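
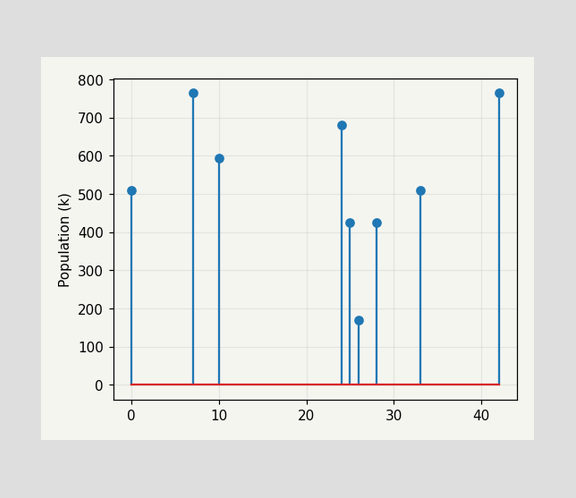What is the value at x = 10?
595k

The stem at x=10 reaches 595k.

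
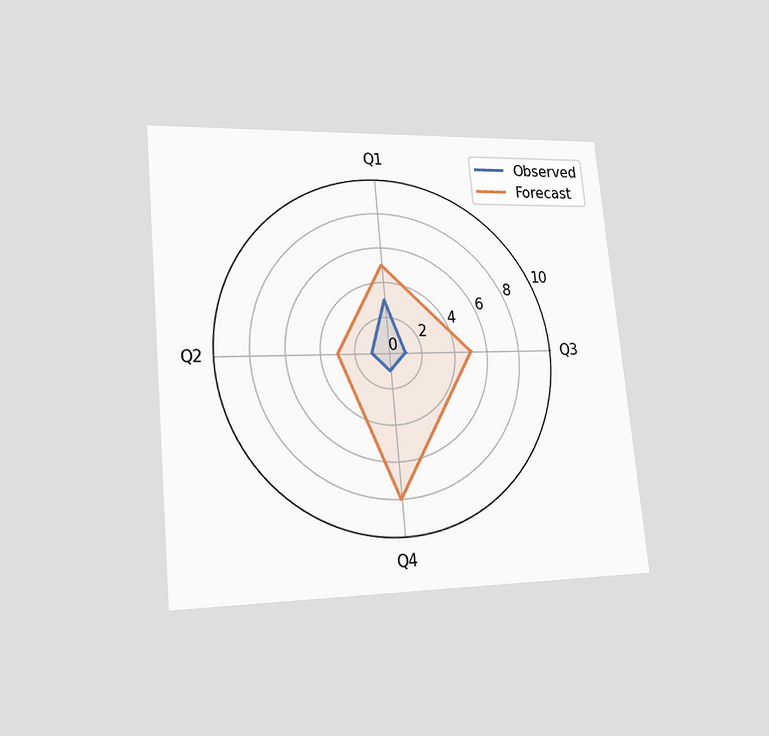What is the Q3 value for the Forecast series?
5

The chart is tilted about 5° counter-clockwise and viewed at a slight angle. On the Q3 axis, Forecast reaches 5.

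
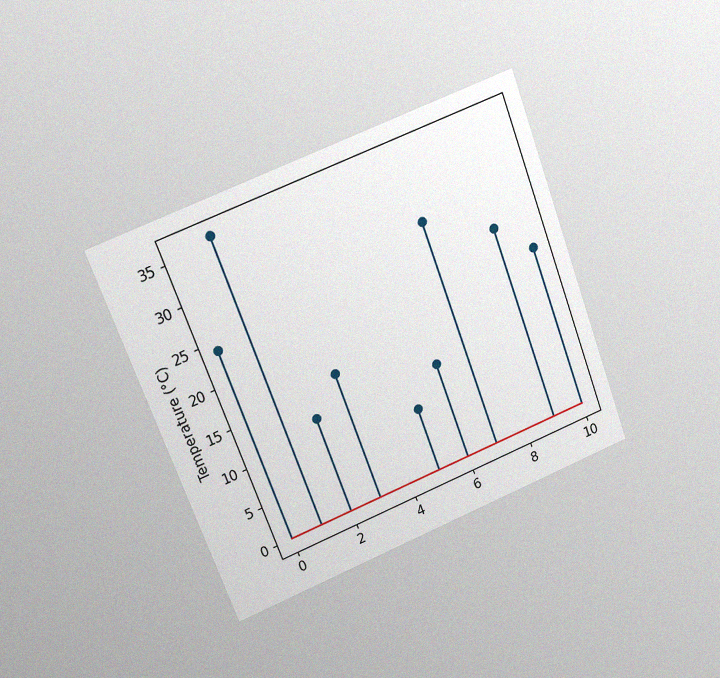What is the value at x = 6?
The chart is tilted about 21° counter-clockwise and viewed at a slight angle, with some photo noise. The stem at x=6 reaches 12°C.

12°C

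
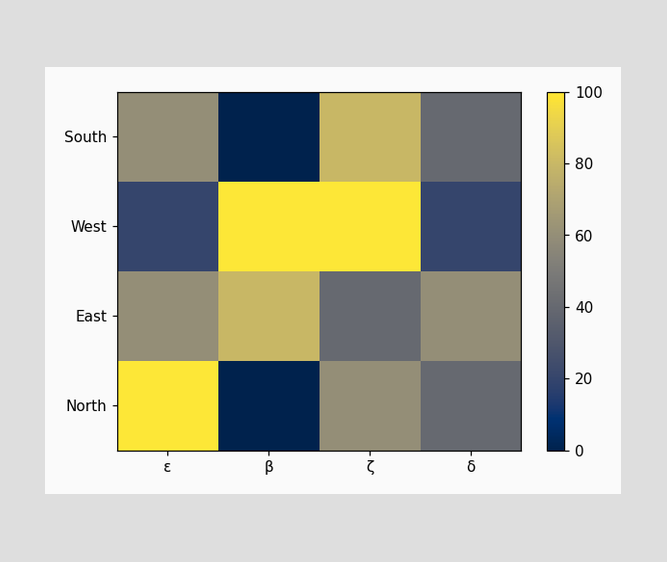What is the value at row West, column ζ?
100

Matching cell (West, ζ) against the colorbar gives 100.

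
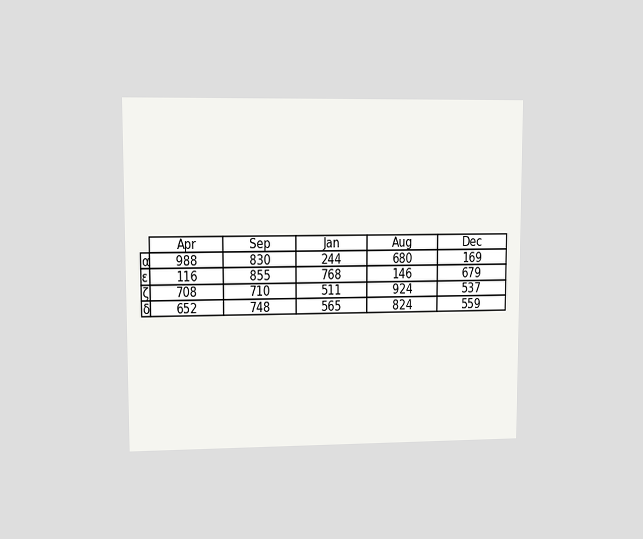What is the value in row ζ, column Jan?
511

The chart is viewed at a slight angle. The (ζ, Jan) cell reads 511.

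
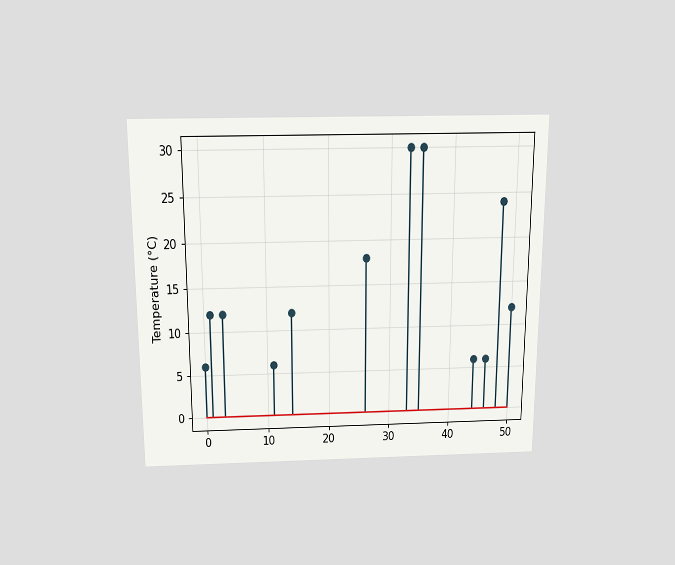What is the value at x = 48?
The chart is viewed slightly from above. The stem at x=48 reaches 24°C.

24°C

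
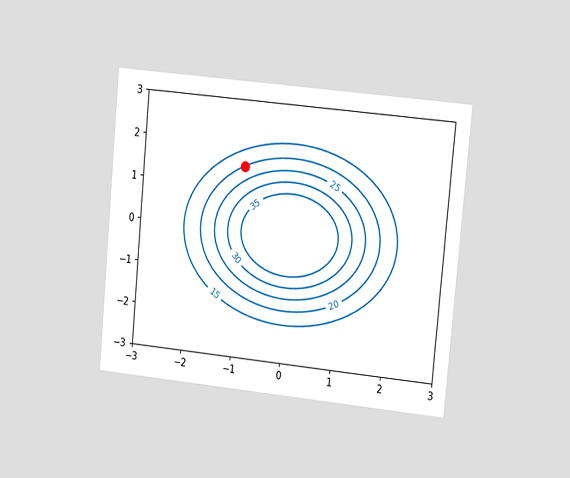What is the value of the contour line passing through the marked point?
20

The chart is tilted about 5° clockwise and viewed slightly from the right. The marked point sits on the contour labelled 20.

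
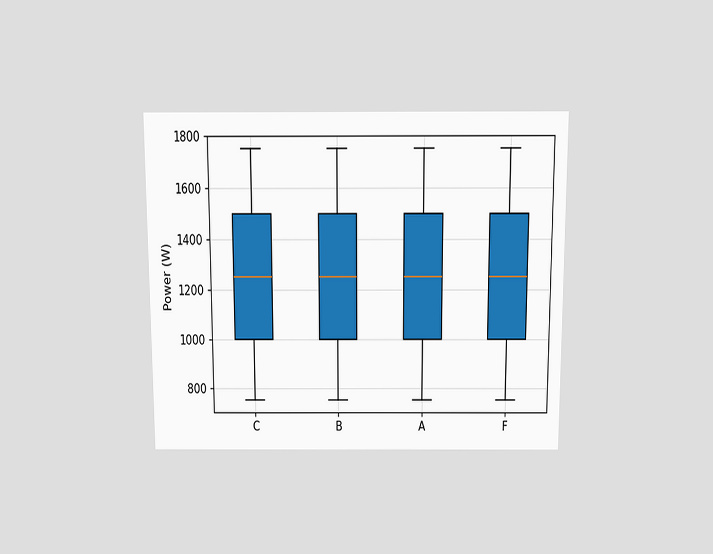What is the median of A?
The chart is viewed slightly from above. The median line in the A box sits at 1250W.

1250W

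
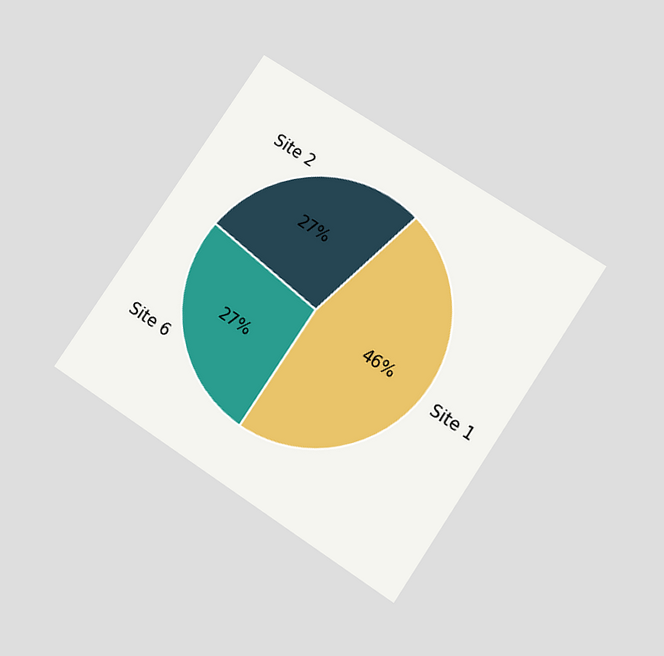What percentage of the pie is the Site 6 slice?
The chart is tilted about 34° clockwise and viewed at a slight angle. The Site 6 slice takes up 27% of the pie.

27%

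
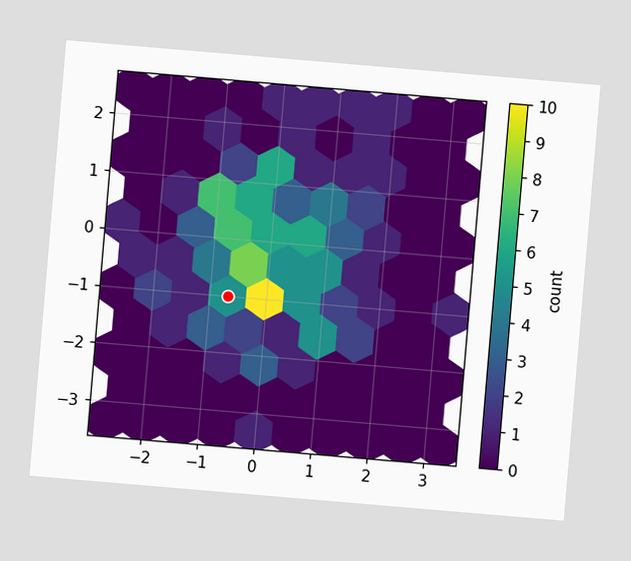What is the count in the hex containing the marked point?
The chart is tilted about 5° clockwise. The marked hex reads 5 on the colorbar.

5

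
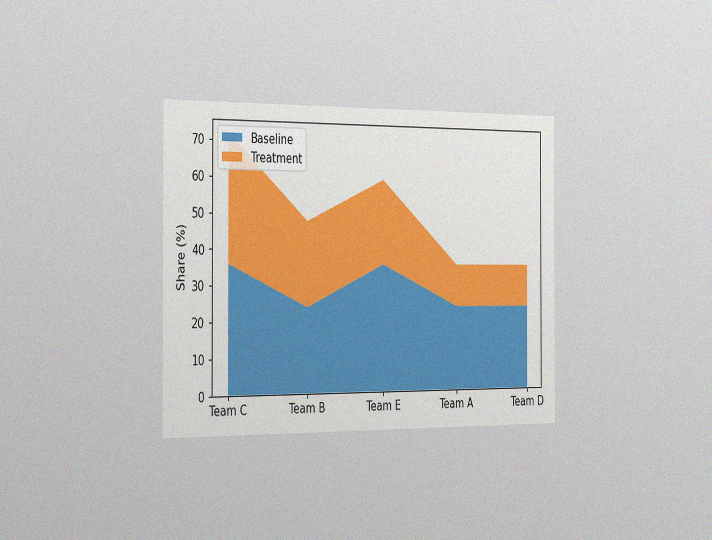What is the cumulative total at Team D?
The chart is viewed slightly from the left, with some photo noise. The stacked total at Team D reaches 36%.

36%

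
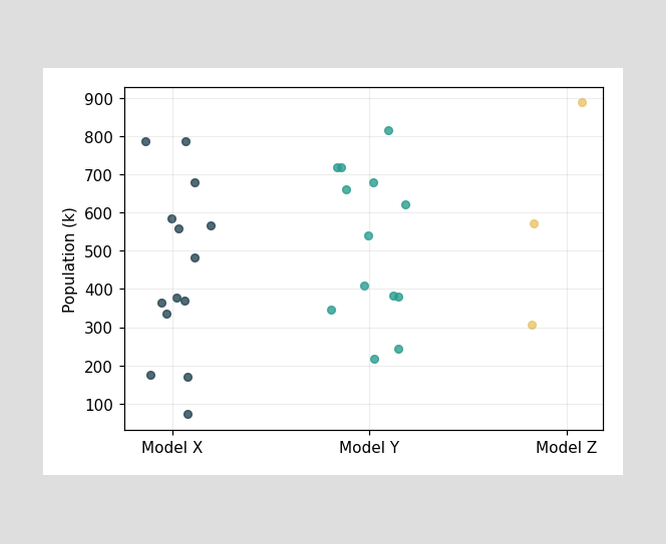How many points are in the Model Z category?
3

Counting the markers in the Model Z column gives 3.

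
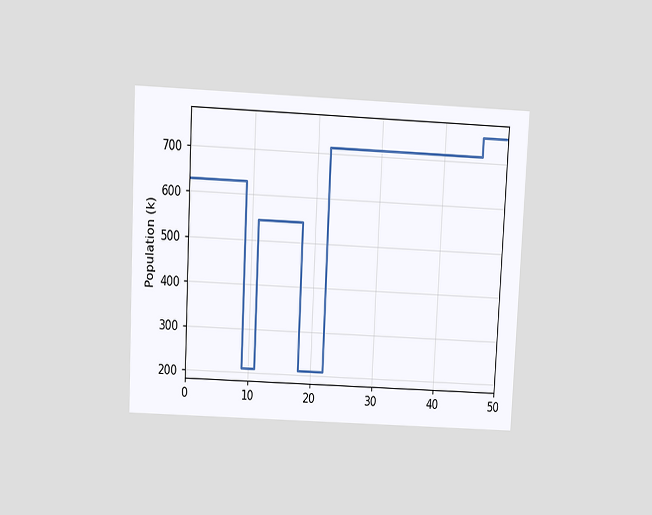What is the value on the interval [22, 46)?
The chart is tilted about 3° clockwise and viewed slightly from above. On [22, 46) the step sits at 714k.

714k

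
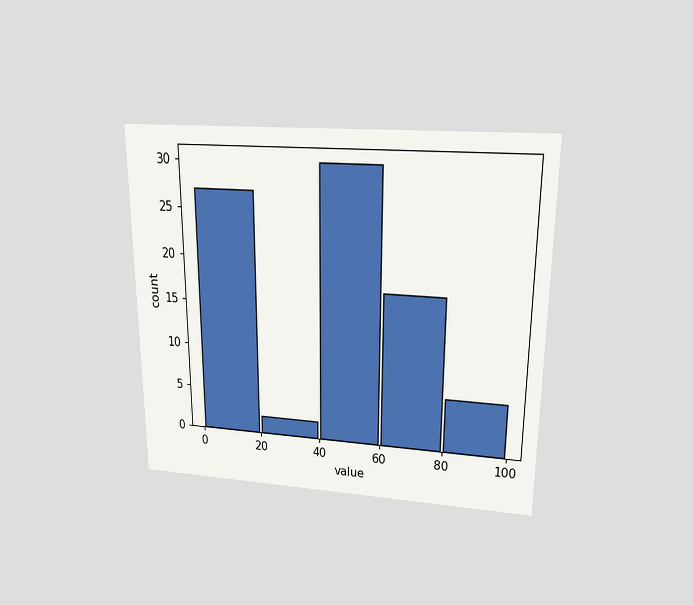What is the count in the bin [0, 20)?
The chart is viewed slightly from above. The [0, 20) bin has height 27.

27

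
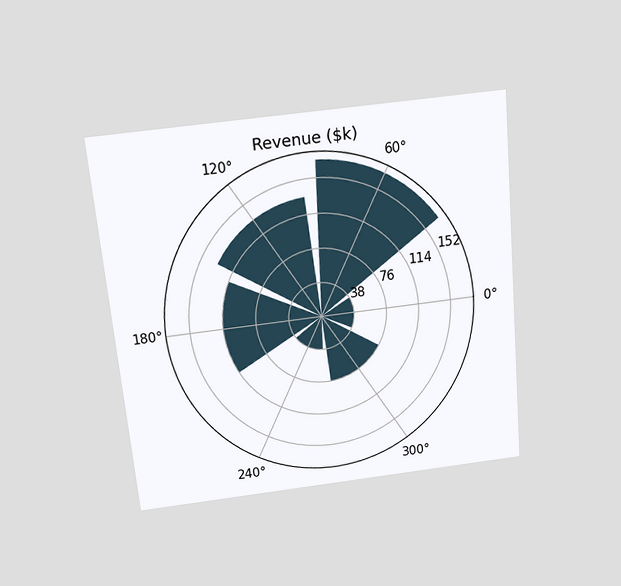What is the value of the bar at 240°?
$38k

The chart is tilted about 5° counter-clockwise and viewed slightly from above. The bar at 240° reaches $38k on the radial axis.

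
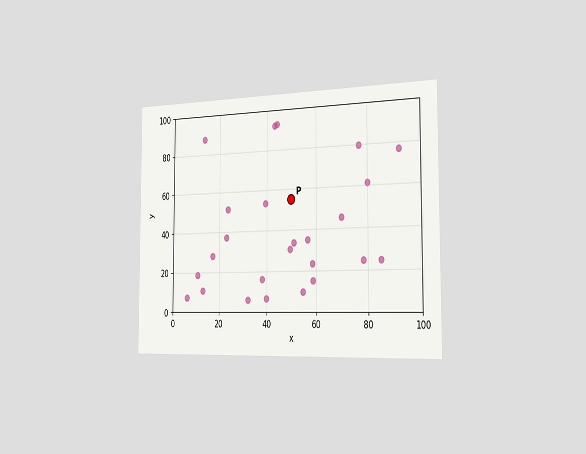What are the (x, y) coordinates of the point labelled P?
The chart is viewed slightly from the right. Following the gridlines from P to each axis, P sits at (50, 55).

(50, 55)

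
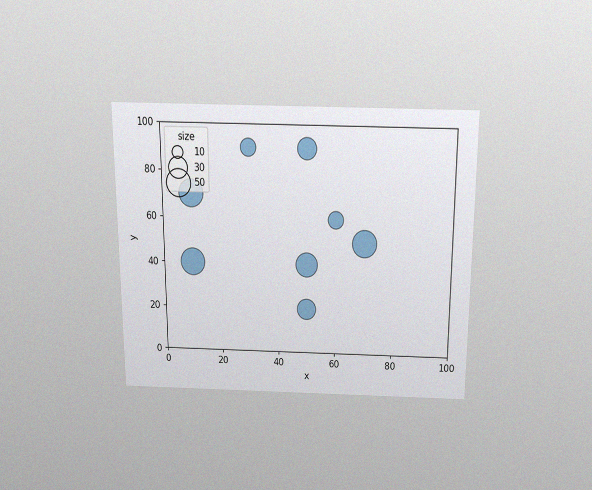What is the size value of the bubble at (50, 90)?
30

The chart is viewed slightly from above, with some photo noise. Matching the bubble at (50, 90) against the size legend gives 30.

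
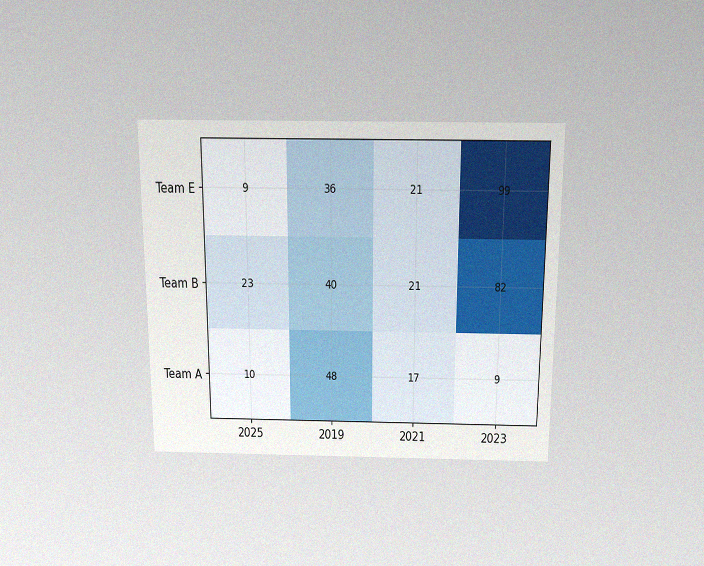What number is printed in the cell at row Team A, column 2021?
The chart is viewed slightly from above, with some photo noise. The (Team A, 2021) cell reads 17.

17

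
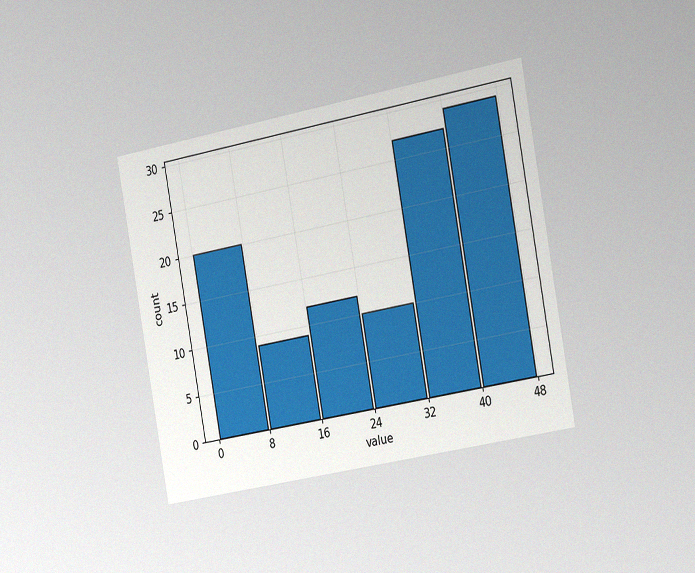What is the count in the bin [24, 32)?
10

The chart is tilted about 10° counter-clockwise and viewed slightly from the right, with some photo noise. The [24, 32) bin has height 10.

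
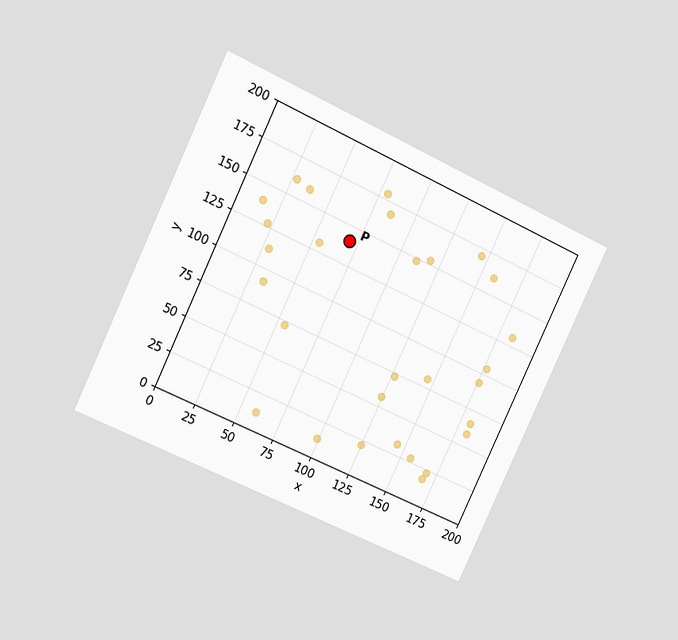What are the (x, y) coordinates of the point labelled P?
The chart is tilted about 25° clockwise and viewed at a slight angle. Following the gridlines from P to each axis, P sits at (70, 140).

(70, 140)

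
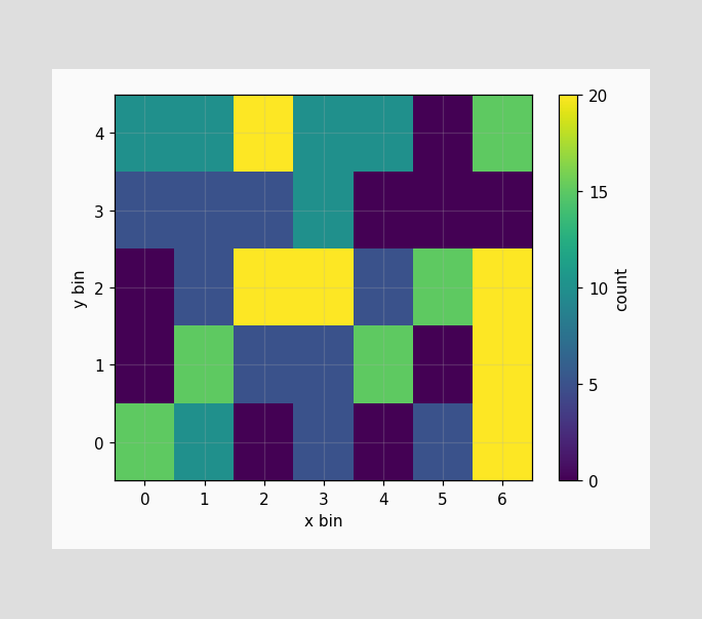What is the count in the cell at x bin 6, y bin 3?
Matching the cell (6, 3) against the colorbar gives 0.

0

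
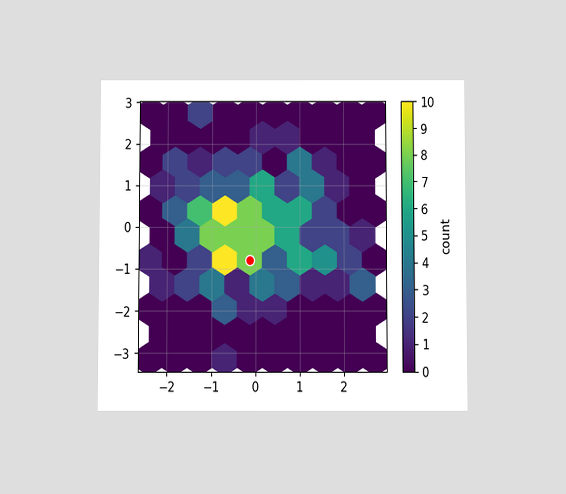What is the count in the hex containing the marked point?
The chart is viewed slightly from below. The marked hex reads 8 on the colorbar.

8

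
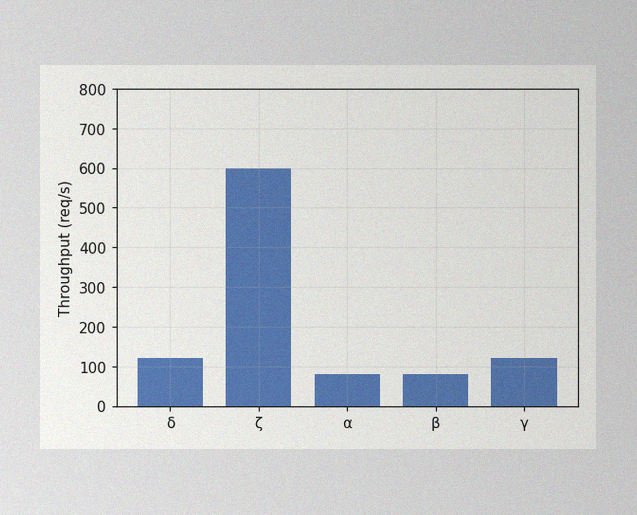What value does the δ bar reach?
120req/s

The image has some photo noise and uneven lighting. Reading along the chart's y-axis, the δ bar reaches 120req/s.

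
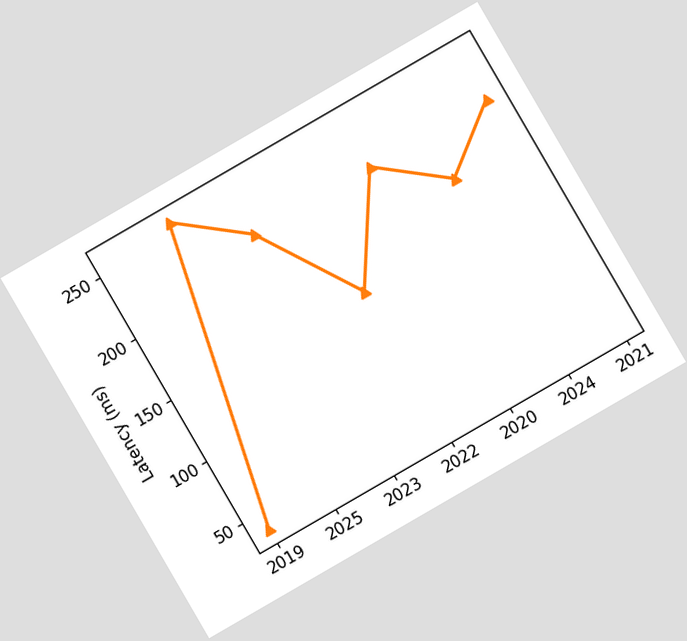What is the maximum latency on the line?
259ms

The chart is tilted about 30° counter-clockwise. The highest point is at 2025, and reading across to the y-axis gives 259ms.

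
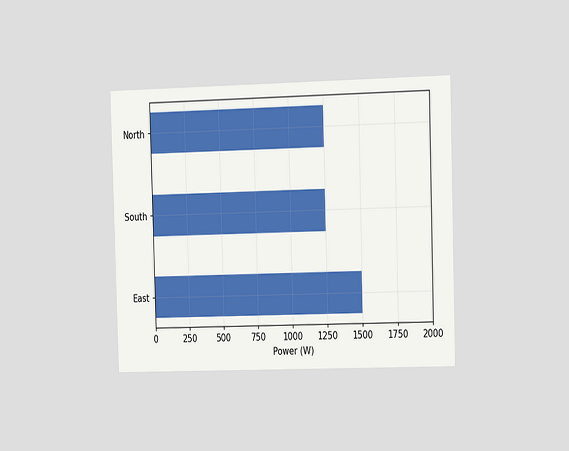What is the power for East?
1500W

The chart is viewed slightly from the right. Reading along the chart's x-axis, the East bar reaches 1500W.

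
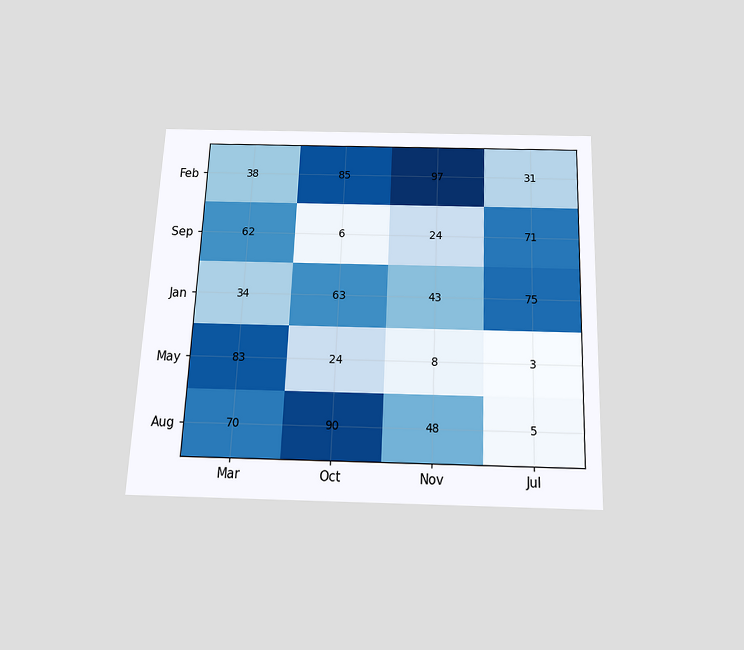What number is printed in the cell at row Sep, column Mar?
The chart is tilted about 2° clockwise and viewed slightly from below. The (Sep, Mar) cell reads 62.

62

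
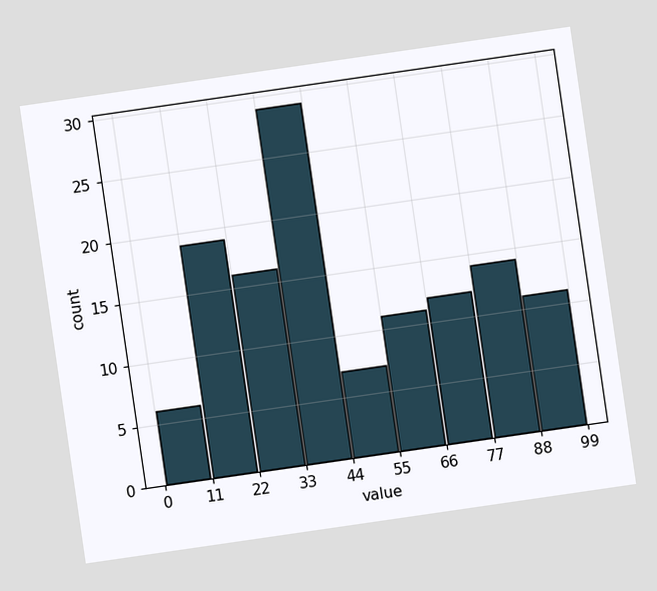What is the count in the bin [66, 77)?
12

The chart is tilted about 8° counter-clockwise. The [66, 77) bin has height 12.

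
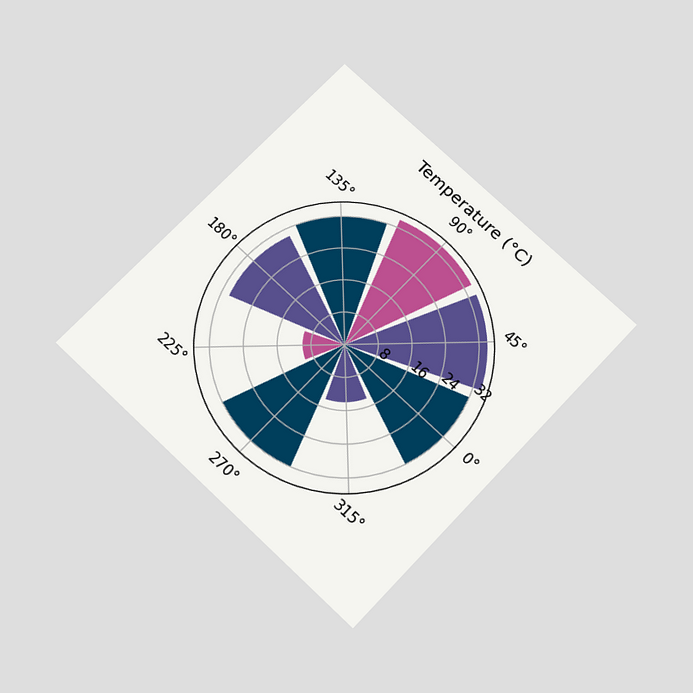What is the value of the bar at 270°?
32°C

The chart is tilted about 43° clockwise and viewed slightly from below. The bar at 270° reaches 32°C on the radial axis.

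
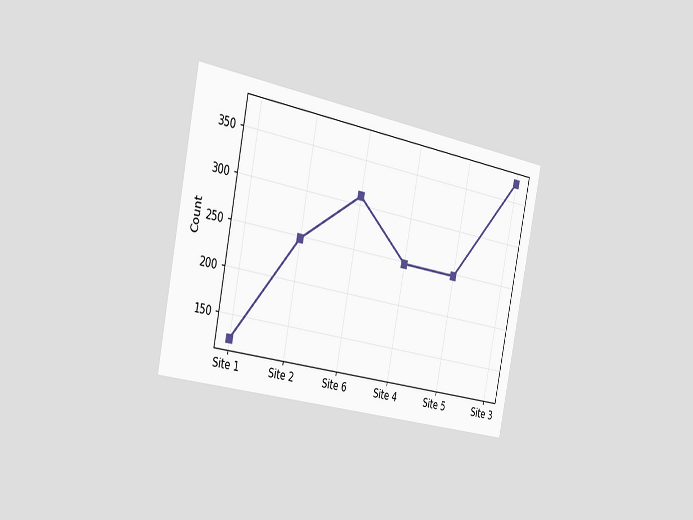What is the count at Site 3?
The chart is tilted about 11° clockwise and viewed slightly from the left. At Site 3, the line is at 372.

372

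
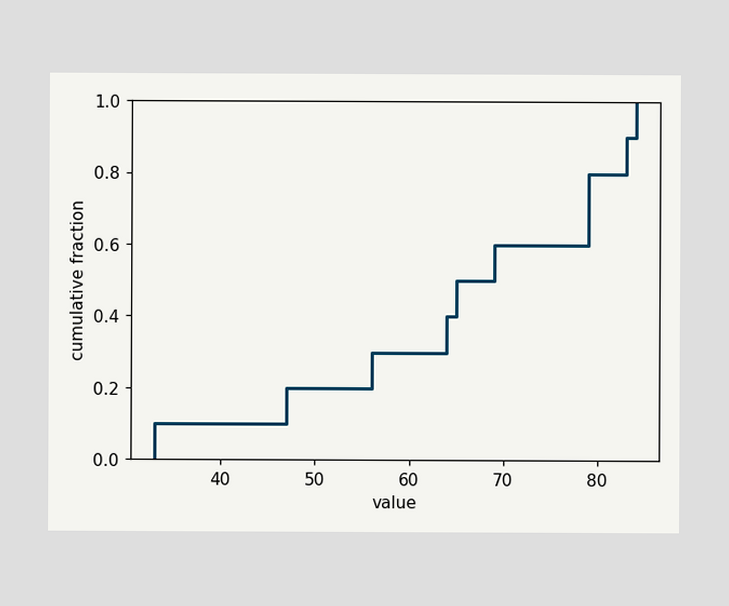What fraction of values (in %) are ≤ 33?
10%

At x=33 the ECDF step is at 10%.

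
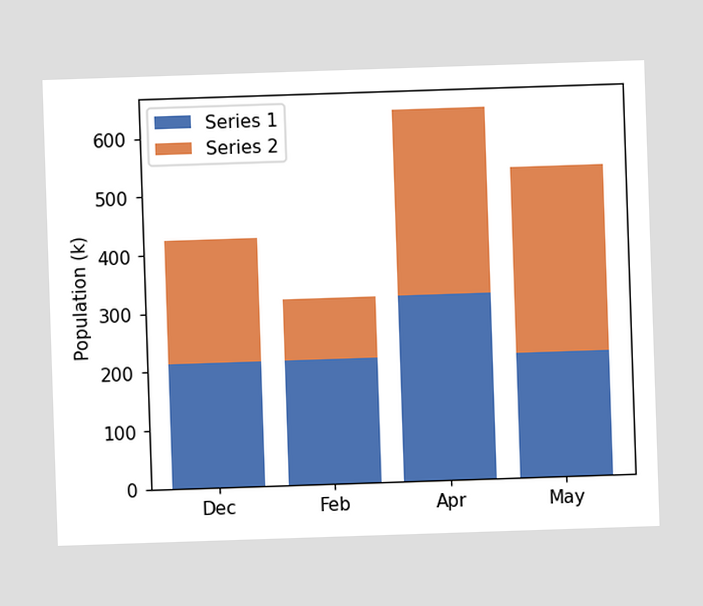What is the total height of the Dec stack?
The Dec stack's top reaches 424k on the y-axis.

424k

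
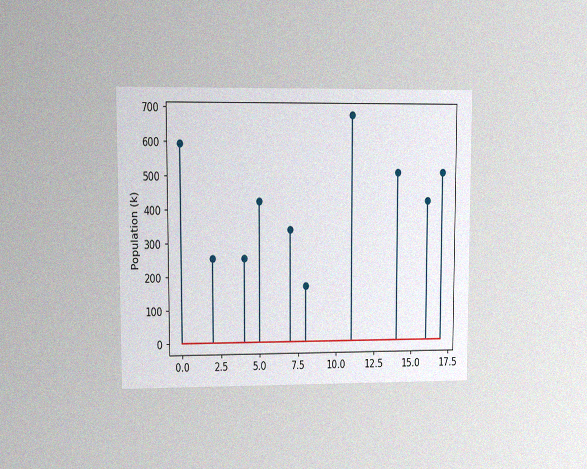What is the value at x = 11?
The chart is viewed at a slight angle, with some photo noise. The stem at x=11 reaches 680k.

680k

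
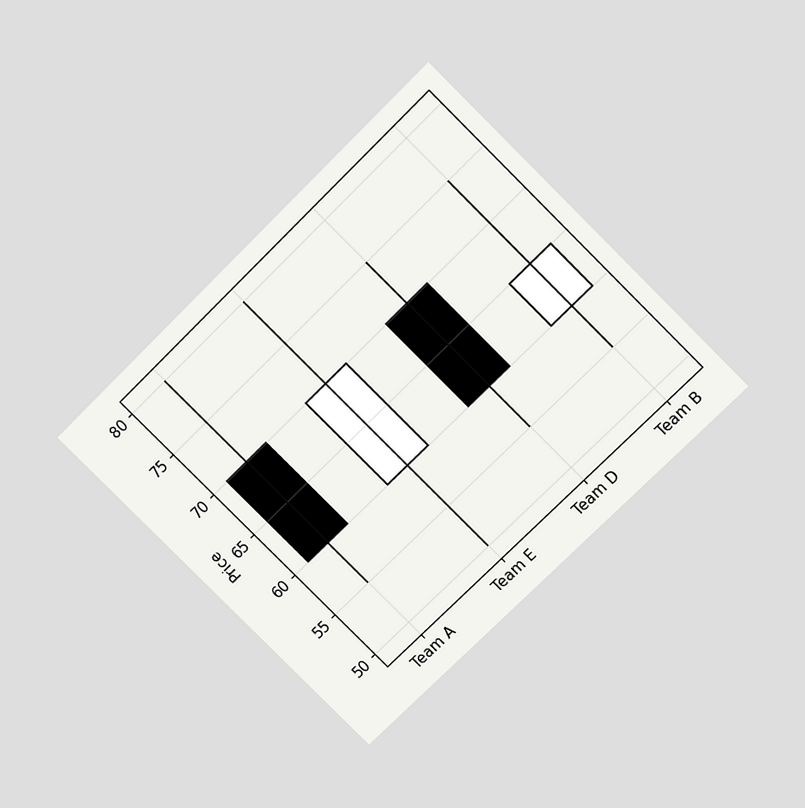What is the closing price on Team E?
The chart is tilted about 45° counter-clockwise and viewed slightly from above. The Team E candle closes at 70.

70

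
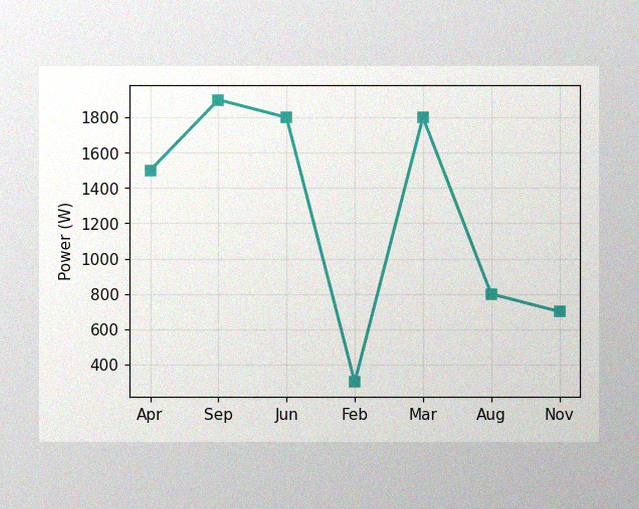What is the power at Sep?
The image has some photo noise and uneven lighting. At Sep, the line is at 1900W.

1900W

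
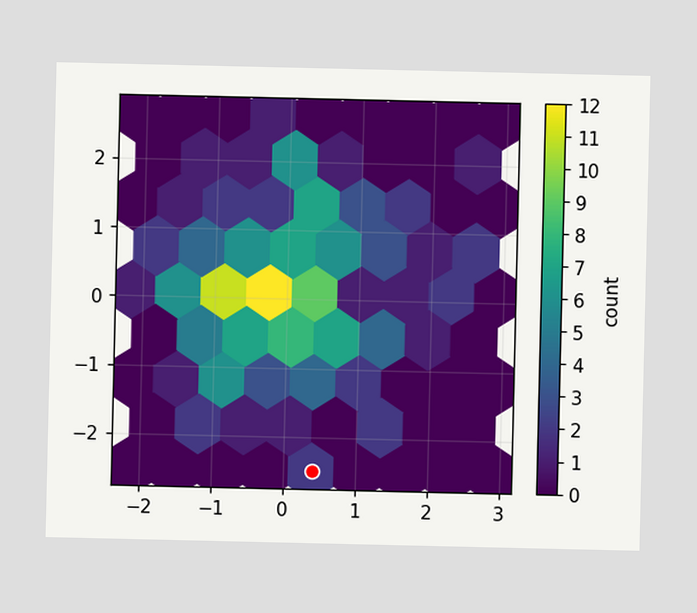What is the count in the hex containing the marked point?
The marked hex reads 2 on the colorbar.

2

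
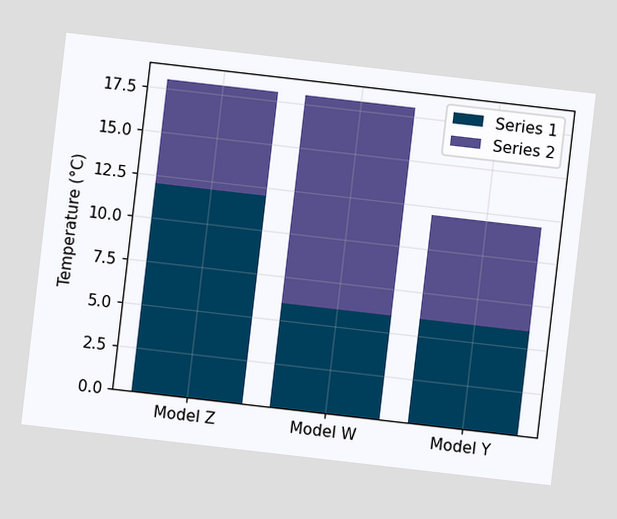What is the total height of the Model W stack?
The chart is tilted about 7° clockwise. The Model W stack's top reaches 18°C on the y-axis.

18°C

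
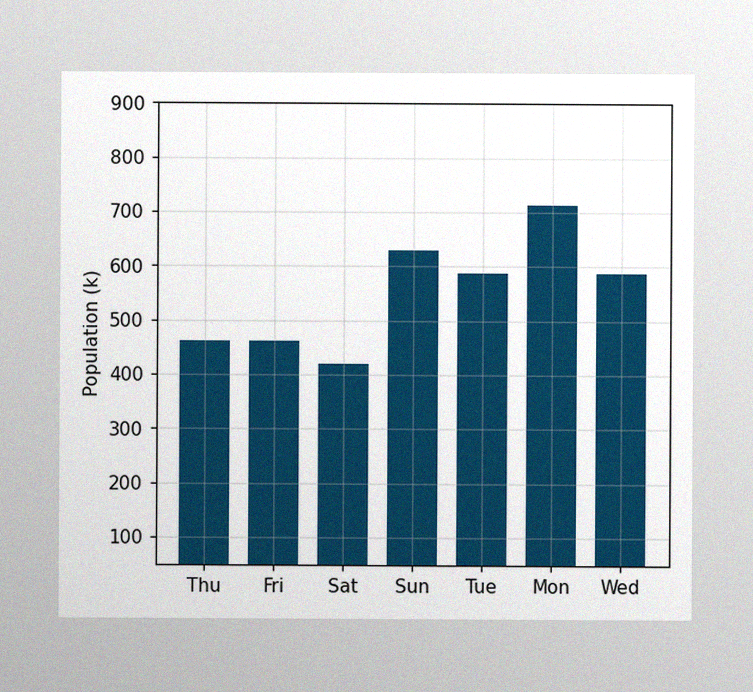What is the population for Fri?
462k

The image has some photo noise and uneven lighting. Reading along the chart's y-axis, the Fri bar reaches 462k.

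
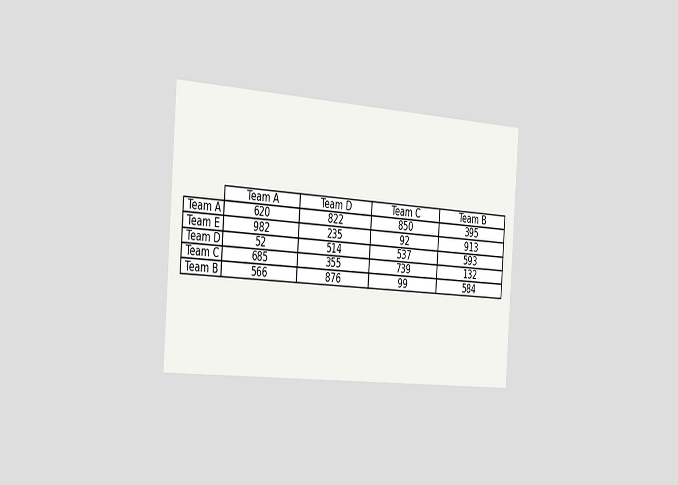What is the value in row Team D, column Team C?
537

The chart is tilted about 4° clockwise and viewed slightly from the left. The (Team D, Team C) cell reads 537.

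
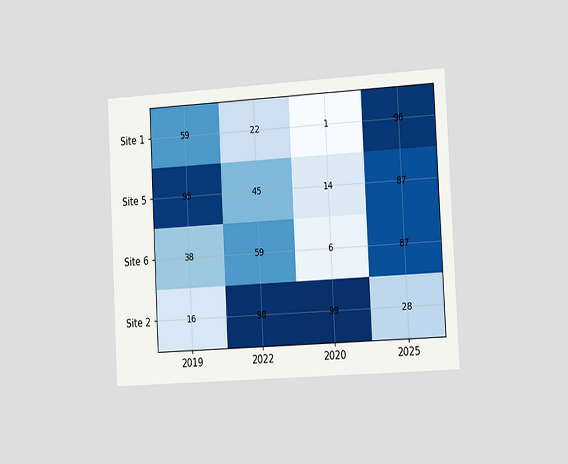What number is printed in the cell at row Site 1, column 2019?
The chart is tilted about 3° counter-clockwise and viewed slightly from the right. The (Site 1, 2019) cell reads 59.

59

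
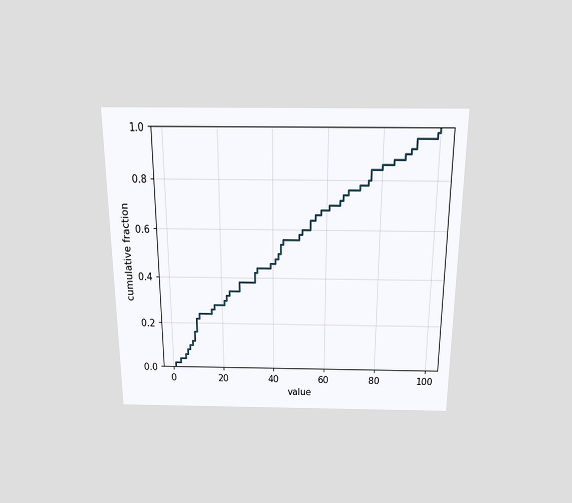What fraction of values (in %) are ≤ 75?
The chart is viewed slightly from above. At x=75 the ECDF step is at 80%.

80%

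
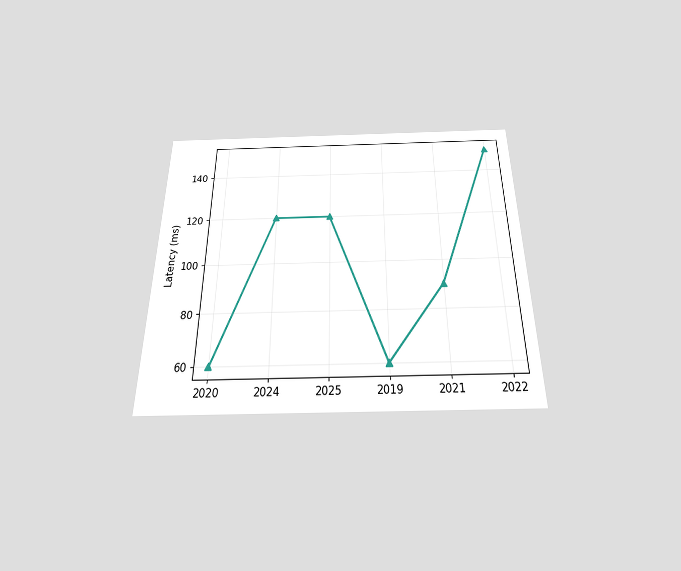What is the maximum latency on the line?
The chart is viewed slightly from below. The highest point is at 2022, and reading across to the y-axis gives 150ms.

150ms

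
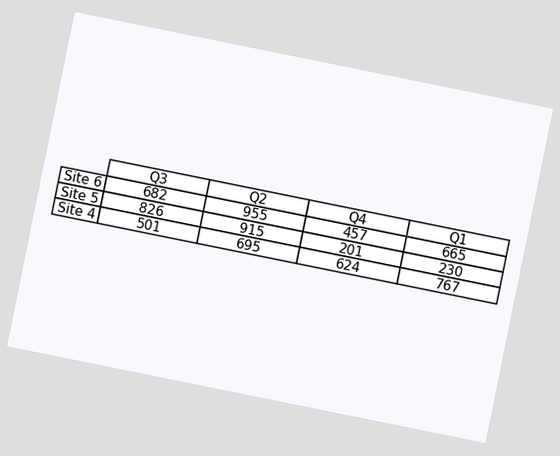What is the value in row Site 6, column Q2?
955

The chart is tilted about 11° clockwise. The (Site 6, Q2) cell reads 955.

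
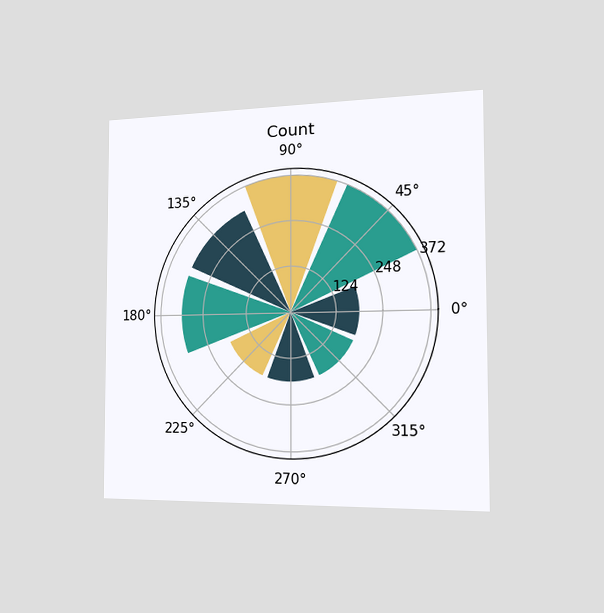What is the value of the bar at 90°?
The chart is viewed slightly from the right. The bar at 90° reaches 372 on the radial axis.

372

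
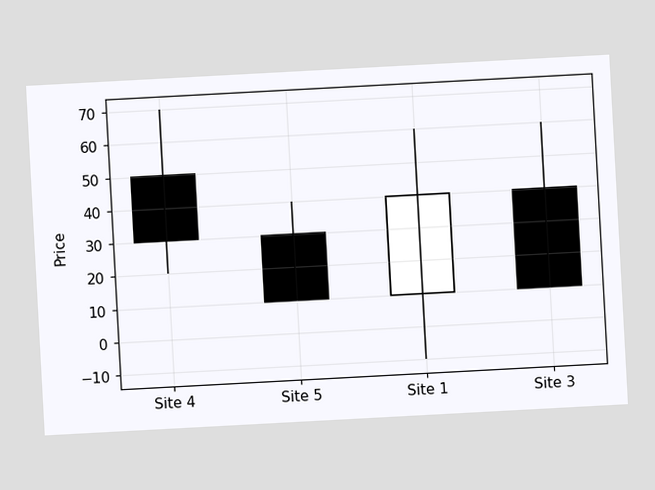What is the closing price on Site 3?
10

The chart is tilted about 3° counter-clockwise. The Site 3 candle closes at 10.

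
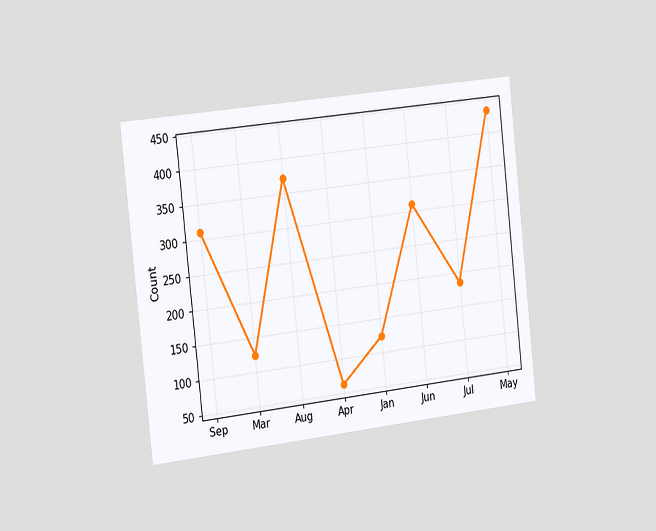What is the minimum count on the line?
The chart is tilted about 6° counter-clockwise and viewed slightly from the left. The lowest point is at Apr, and reading across to the y-axis gives 62.

62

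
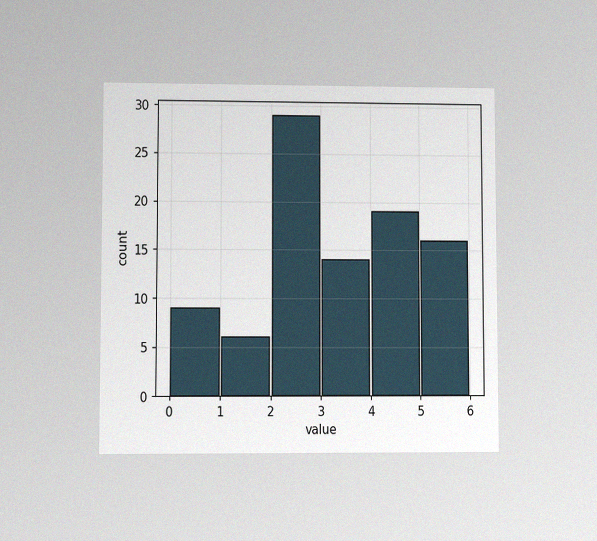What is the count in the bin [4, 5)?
19

The chart is viewed at a slight angle, with some photo noise. The [4, 5) bin has height 19.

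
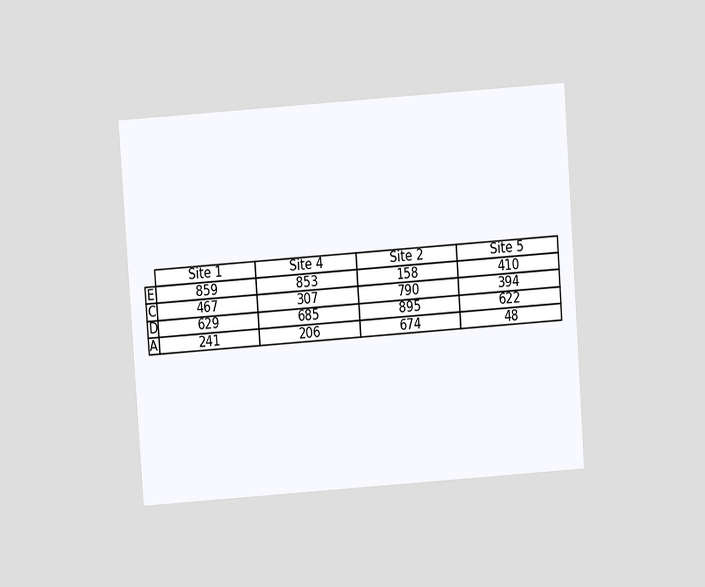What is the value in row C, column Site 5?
The chart is tilted about 4° counter-clockwise and viewed slightly from above. The (C, Site 5) cell reads 394.

394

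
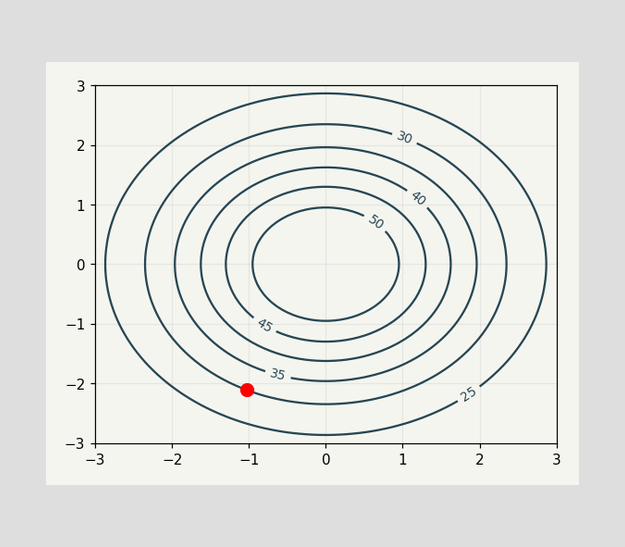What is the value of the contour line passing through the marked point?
30

The marked point sits on the contour labelled 30.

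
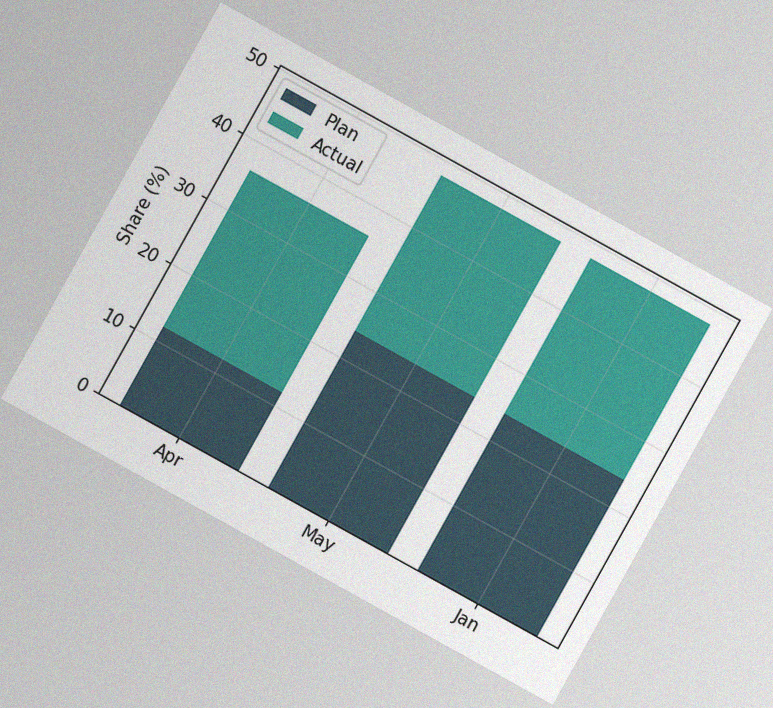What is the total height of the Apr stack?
36%

The chart is tilted about 29° clockwise, with some photo noise. The Apr stack's top reaches 36% on the y-axis.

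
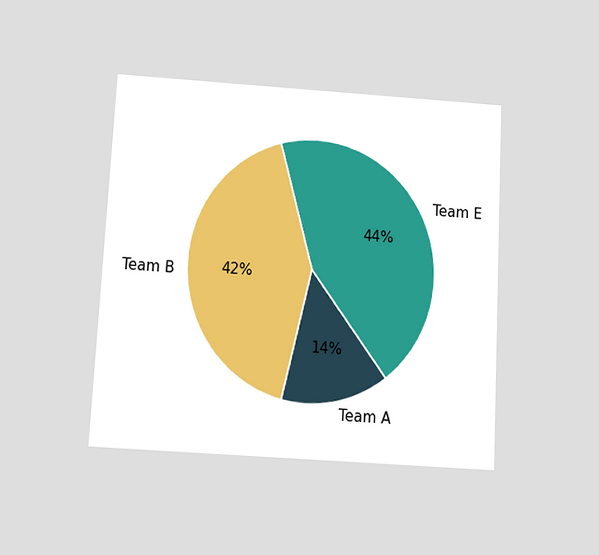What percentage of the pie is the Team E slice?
44%

The chart is tilted about 3° clockwise and viewed slightly from below. The Team E slice takes up 44% of the pie.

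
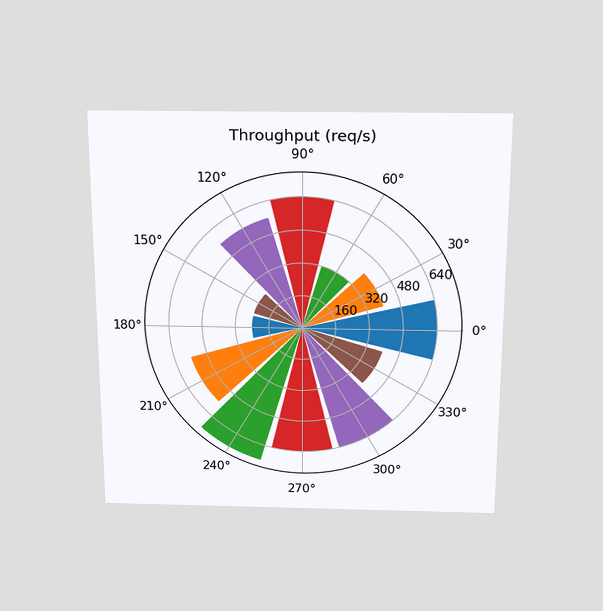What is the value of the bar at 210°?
The chart is viewed slightly from above. The bar at 210° reaches 560req/s on the radial axis.

560req/s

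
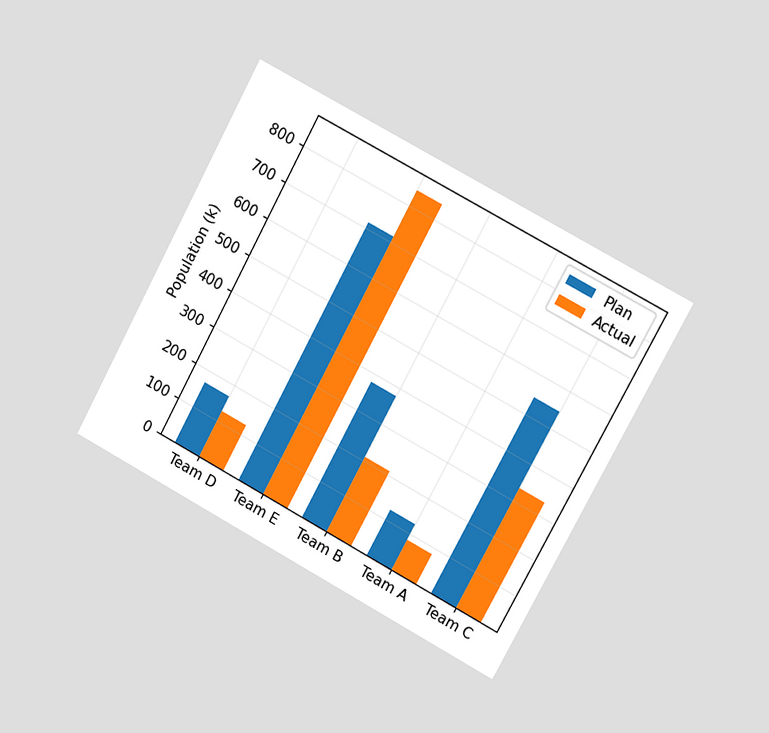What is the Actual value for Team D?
126k

The chart is tilted about 28° clockwise and viewed slightly from the right. The Actual bar at Team D reaches 126k on the y-axis.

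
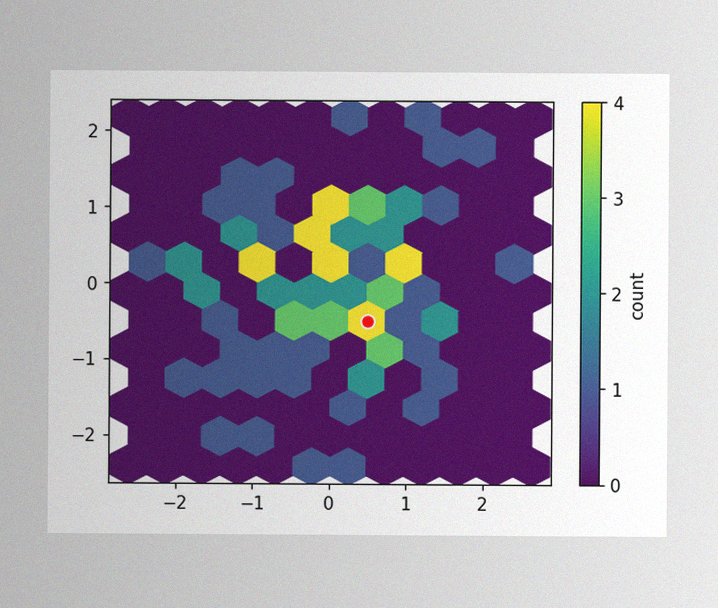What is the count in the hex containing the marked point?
The image has some photo noise and uneven lighting. The marked hex reads 4 on the colorbar.

4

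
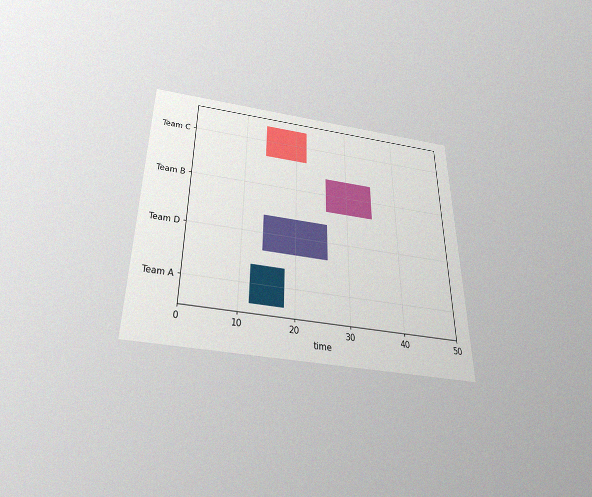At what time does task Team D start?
14

The chart is viewed slightly from below, with some photo noise. The Team D bar begins at t=14.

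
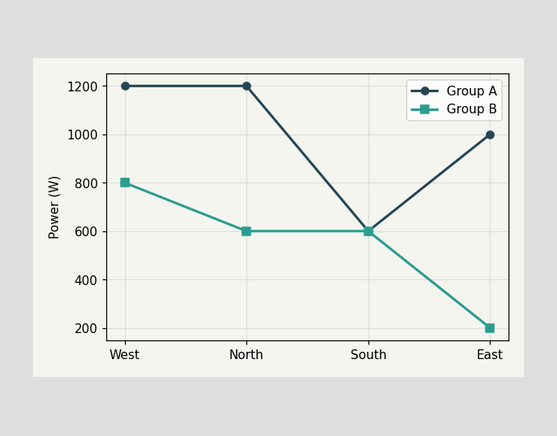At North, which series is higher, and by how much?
At North, Group A sits above the other line by 600W.

Group A, by 600W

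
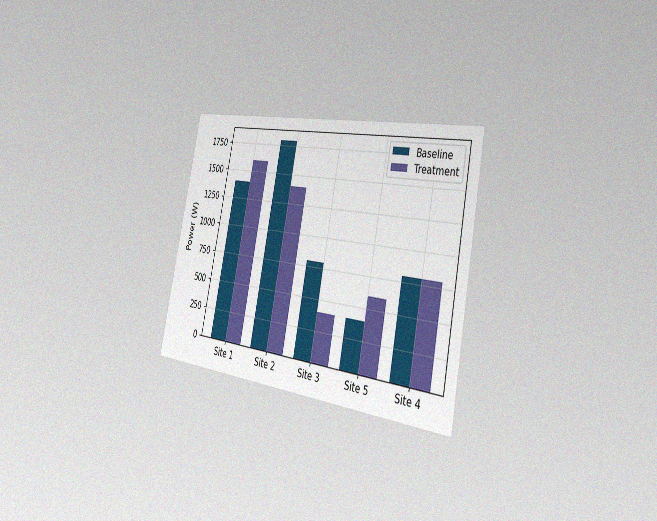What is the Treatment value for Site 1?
1600W

The chart is tilted about 12° clockwise and viewed slightly from the right, with some photo noise. The Treatment bar at Site 1 reaches 1600W on the y-axis.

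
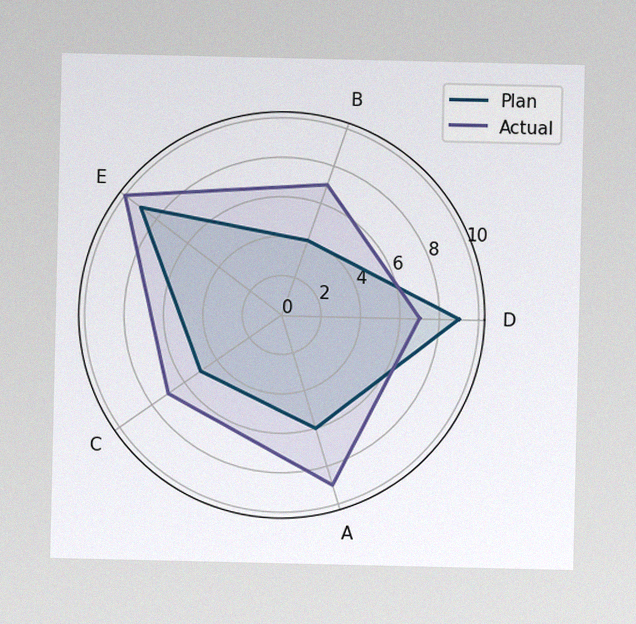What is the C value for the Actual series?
7

The image has some photo noise and uneven lighting. On the C axis, Actual reaches 7.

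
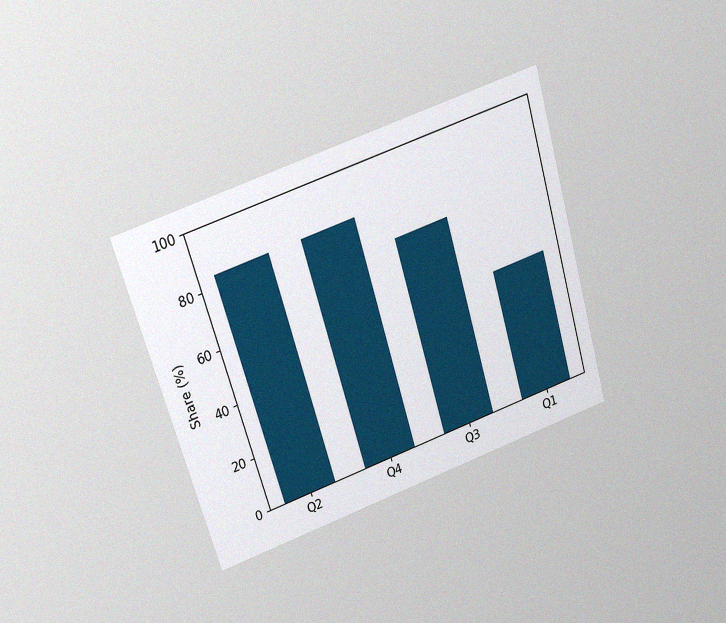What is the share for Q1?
The chart is tilted about 17° counter-clockwise and viewed slightly from above, with some photo noise. Reading along the chart's y-axis, the Q1 bar reaches 48%.

48%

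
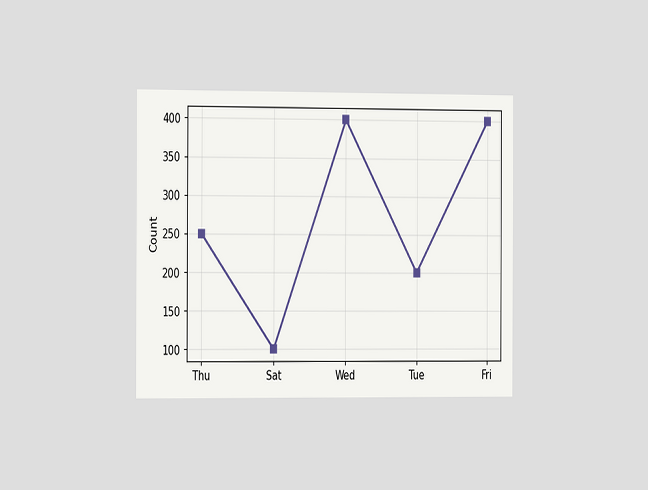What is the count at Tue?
The chart is viewed slightly from the left. At Tue, the line is at 200.

200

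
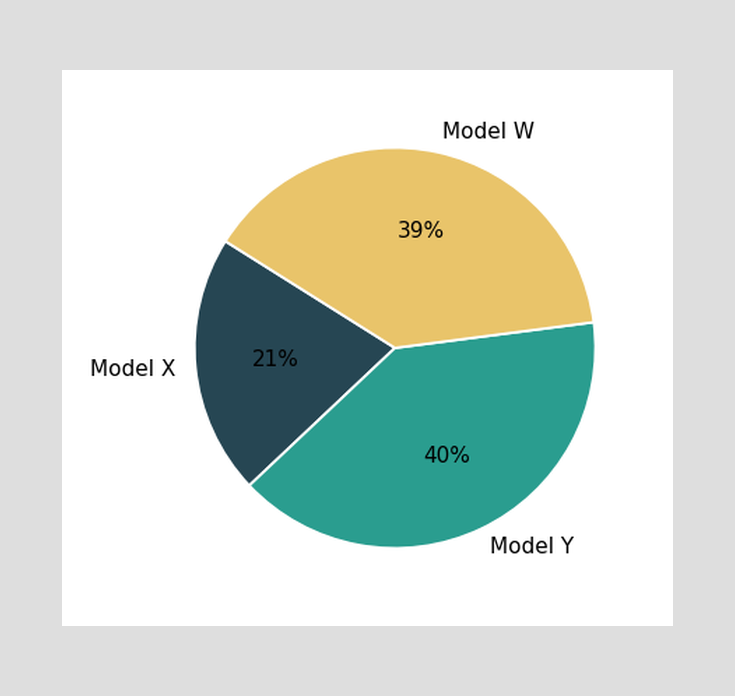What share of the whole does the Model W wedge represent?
The Model W slice takes up 39% of the pie.

39%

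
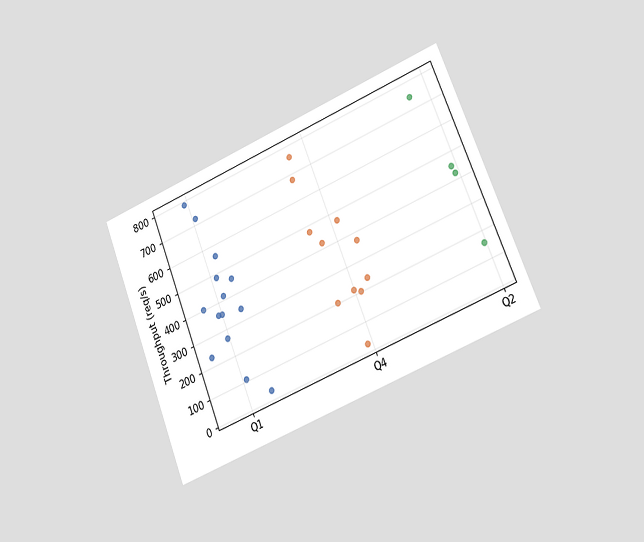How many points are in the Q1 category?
14

The chart is tilted about 22° counter-clockwise and viewed slightly from the right. Counting the markers in the Q1 column gives 14.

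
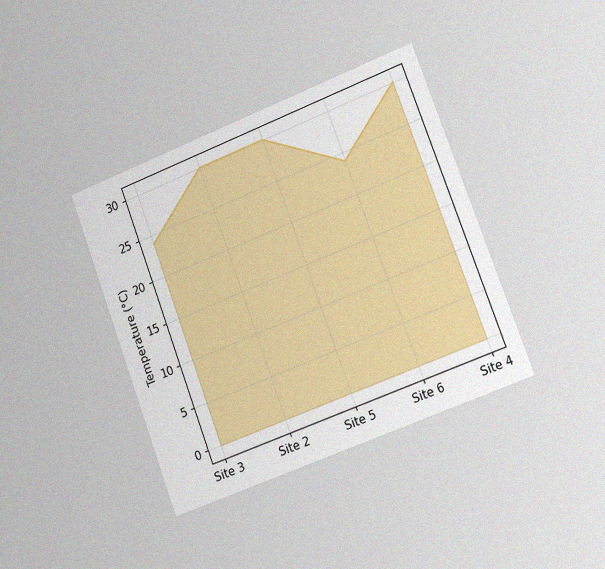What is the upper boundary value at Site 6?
The chart is tilted about 21° counter-clockwise and viewed slightly from the right, with some photo noise. At Site 6 the upper boundary is at 24°C.

24°C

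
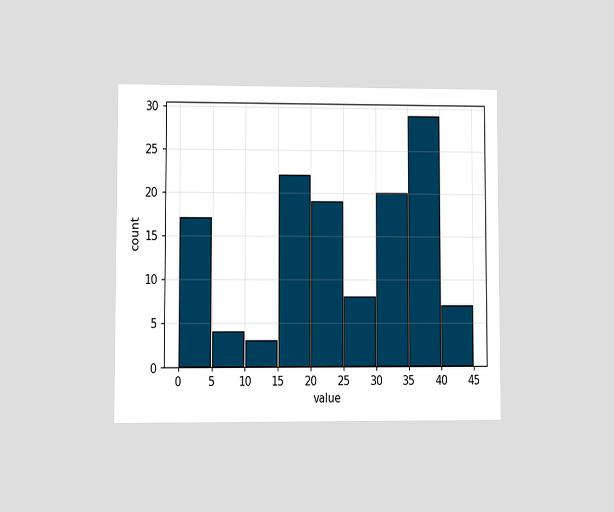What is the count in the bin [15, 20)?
22

The chart is viewed at a slight angle. The [15, 20) bin has height 22.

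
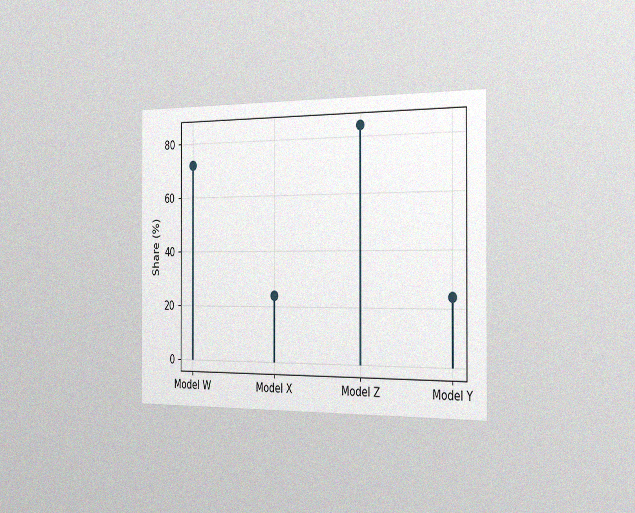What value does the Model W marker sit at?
The chart is viewed slightly from the right, with some photo noise. The Model W marker sits at 72%.

72%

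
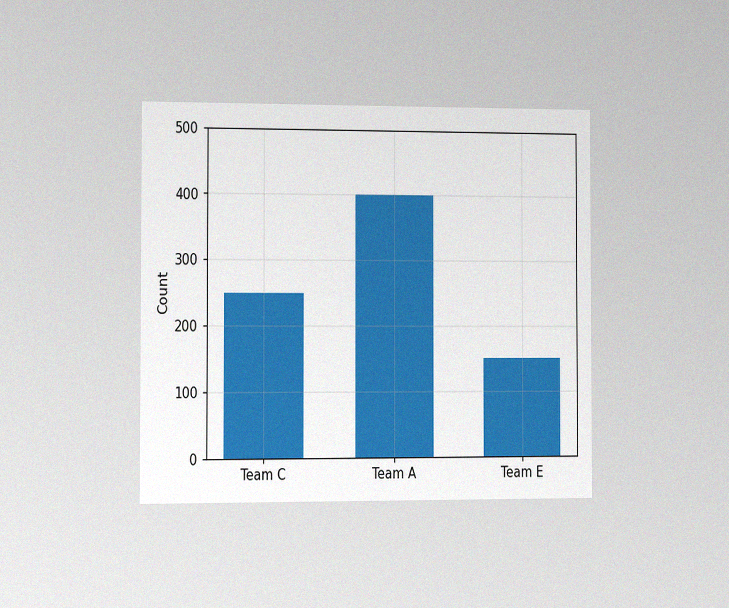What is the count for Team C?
250

The chart is viewed slightly from the left, with some photo noise. Reading along the chart's y-axis, the Team C bar reaches 250.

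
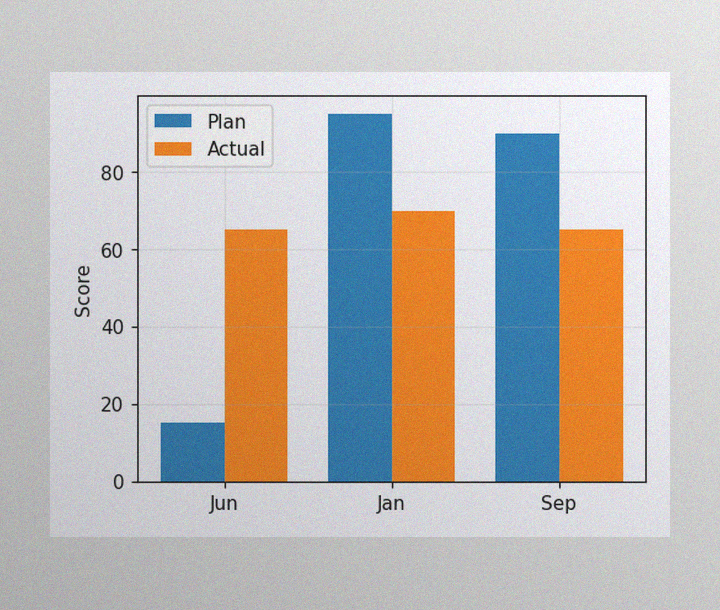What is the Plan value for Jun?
The image has some photo noise and uneven lighting. The Plan bar at Jun reaches 15 on the y-axis.

15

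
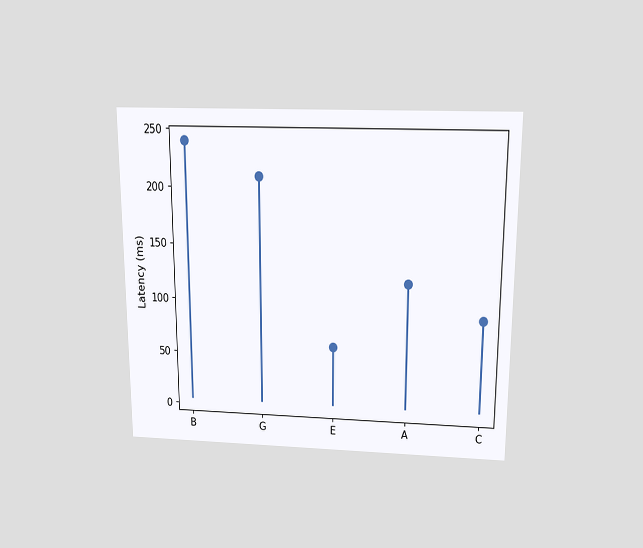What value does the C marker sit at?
The chart is viewed slightly from above. The C marker sits at 90ms.

90ms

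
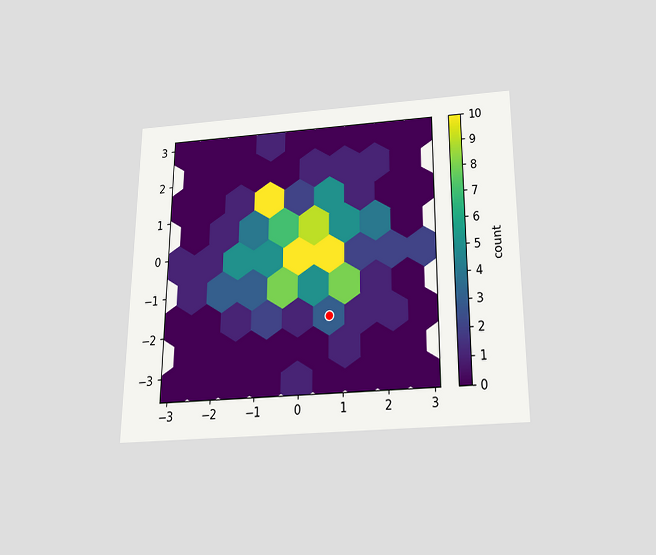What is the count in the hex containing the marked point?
The chart is viewed slightly from below. The marked hex reads 3 on the colorbar.

3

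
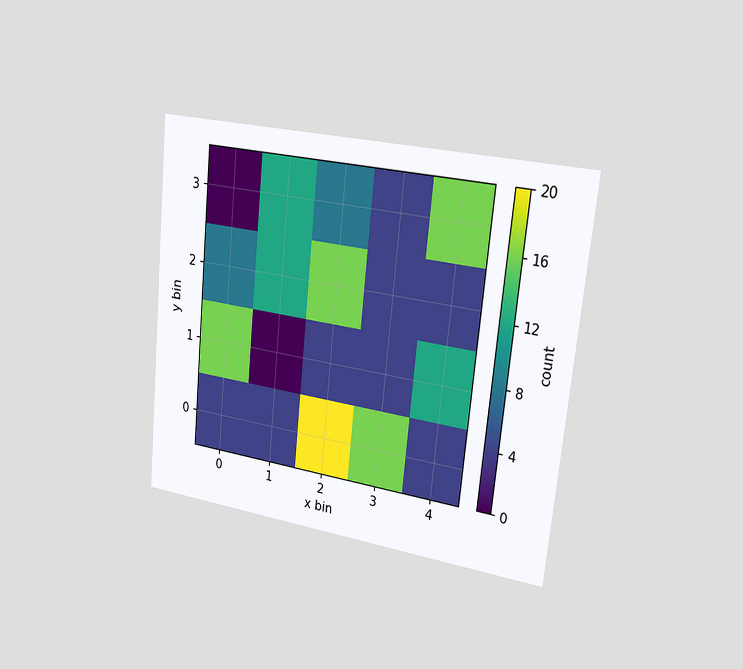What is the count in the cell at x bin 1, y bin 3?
12

The chart is tilted about 6° clockwise and viewed slightly from the right. Matching the cell (1, 3) against the colorbar gives 12.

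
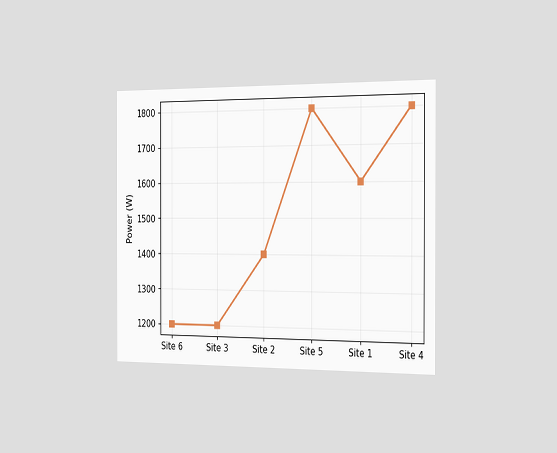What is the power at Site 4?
1800W

The chart is viewed slightly from the right. At Site 4, the line is at 1800W.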